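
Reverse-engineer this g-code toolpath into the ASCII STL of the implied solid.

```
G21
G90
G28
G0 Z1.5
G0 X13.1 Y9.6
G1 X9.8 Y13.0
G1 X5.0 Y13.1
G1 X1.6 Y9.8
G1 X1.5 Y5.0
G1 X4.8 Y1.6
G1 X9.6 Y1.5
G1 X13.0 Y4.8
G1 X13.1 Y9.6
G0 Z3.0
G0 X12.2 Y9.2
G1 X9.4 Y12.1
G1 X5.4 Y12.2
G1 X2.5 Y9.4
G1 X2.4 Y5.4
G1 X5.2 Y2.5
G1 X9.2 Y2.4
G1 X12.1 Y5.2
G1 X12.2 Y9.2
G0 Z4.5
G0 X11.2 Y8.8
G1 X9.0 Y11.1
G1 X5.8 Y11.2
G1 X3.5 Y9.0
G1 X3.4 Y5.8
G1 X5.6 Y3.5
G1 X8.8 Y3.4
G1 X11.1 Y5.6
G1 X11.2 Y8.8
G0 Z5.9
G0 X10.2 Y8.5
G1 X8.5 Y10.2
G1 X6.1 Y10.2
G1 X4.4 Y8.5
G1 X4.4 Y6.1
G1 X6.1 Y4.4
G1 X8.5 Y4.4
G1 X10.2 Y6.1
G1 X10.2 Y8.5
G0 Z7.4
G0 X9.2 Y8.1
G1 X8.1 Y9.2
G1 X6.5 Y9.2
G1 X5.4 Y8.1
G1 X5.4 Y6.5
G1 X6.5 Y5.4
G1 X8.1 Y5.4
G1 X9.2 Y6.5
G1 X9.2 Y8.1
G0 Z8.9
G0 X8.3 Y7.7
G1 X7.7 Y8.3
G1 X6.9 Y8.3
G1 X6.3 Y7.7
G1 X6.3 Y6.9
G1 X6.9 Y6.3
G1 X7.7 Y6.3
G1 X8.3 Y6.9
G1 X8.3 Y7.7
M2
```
solid part
  facet normal 0.0000 0.0000 -1.0000
    outer loop
      vertex 4.6 14.1 0.0
      vertex 10.2 14.0 0.0
      vertex 14.1 10.0 0.0
    endloop
  endfacet
  facet normal 0.0000 0.0000 -1.0000
    outer loop
      vertex 0.6 10.2 0.0
      vertex 4.6 14.1 0.0
      vertex 14.1 10.0 0.0
    endloop
  endfacet
  facet normal 0.0000 0.0000 -1.0000
    outer loop
      vertex 0.5 4.6 0.0
      vertex 0.6 10.2 0.0
      vertex 14.1 10.0 0.0
    endloop
  endfacet
  facet normal 0.0000 0.0000 -1.0000
    outer loop
      vertex 4.4 0.6 0.0
      vertex 0.5 4.6 0.0
      vertex 14.1 10.0 0.0
    endloop
  endfacet
  facet normal 0.0000 0.0000 -1.0000
    outer loop
      vertex 10.0 0.5 0.0
      vertex 4.4 0.6 0.0
      vertex 14.1 10.0 0.0
    endloop
  endfacet
  facet normal 0.0000 0.0000 -1.0000
    outer loop
      vertex 14.0 4.4 0.0
      vertex 10.0 0.5 0.0
      vertex 14.1 10.0 0.0
    endloop
  endfacet
  facet normal 0.6005 0.5855 0.5446
    outer loop
      vertex 14.1 10.0 0.0
      vertex 10.2 14.0 0.0
      vertex 7.3 7.3 10.4
    endloop
  endfacet
  facet normal 0.0150 0.8387 0.5445
    outer loop
      vertex 10.2 14.0 0.0
      vertex 4.6 14.1 0.0
      vertex 7.3 7.3 10.4
    endloop
  endfacet
  facet normal -0.5855 0.6005 0.5446
    outer loop
      vertex 4.6 14.1 0.0
      vertex 0.6 10.2 0.0
      vertex 7.3 7.3 10.4
    endloop
  endfacet
  facet normal -0.8387 0.0150 0.5445
    outer loop
      vertex 0.6 10.2 0.0
      vertex 0.5 4.6 0.0
      vertex 7.3 7.3 10.4
    endloop
  endfacet
  facet normal -0.6005 -0.5855 0.5446
    outer loop
      vertex 0.5 4.6 0.0
      vertex 4.4 0.6 0.0
      vertex 7.3 7.3 10.4
    endloop
  endfacet
  facet normal -0.0150 -0.8387 0.5445
    outer loop
      vertex 4.4 0.6 0.0
      vertex 10.0 0.5 0.0
      vertex 7.3 7.3 10.4
    endloop
  endfacet
  facet normal 0.5855 -0.6005 0.5446
    outer loop
      vertex 10.0 0.5 0.0
      vertex 14.0 4.4 0.0
      vertex 7.3 7.3 10.4
    endloop
  endfacet
  facet normal 0.8387 -0.0150 0.5445
    outer loop
      vertex 14.0 4.4 0.0
      vertex 14.1 10.0 0.0
      vertex 7.3 7.3 10.4
    endloop
  endfacet
endsolid part

The G0 Z moves step by Δz≈1.5 mm. The G1 loops shrink linearly with z, so the solid tapers from its base footprint up to z≈10.4. Closing with a flat bottom cap and the tapered top and triangulating gives 14 facets — a regular 8-sided pyramid, base circumscribed radius ≈ 7.3 mm, apex at z ≈ 10.4 mm.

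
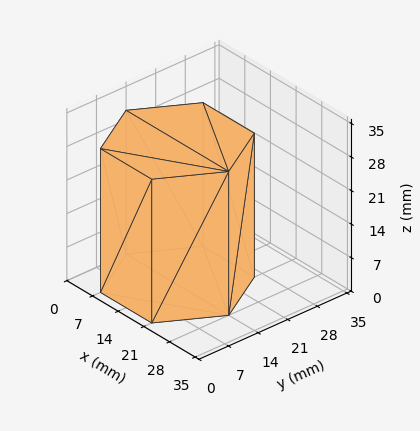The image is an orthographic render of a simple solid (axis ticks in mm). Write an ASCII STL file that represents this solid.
Reading the render: the shape is a regular 6-sided prism (a cylinder approximated with 6 flat sides), circumscribed radius ≈ 14 mm, height ≈ 30 mm (dimensions read to the nearest mm from the axis ticks). For the STL, each face is triangulated and given an outward normal.

solid part
  facet normal 0.0000 0.0000 -1.0000
    outer loop
      vertex 7.000 26.124 0.000
      vertex 21.000 26.124 0.000
      vertex 28.000 14.000 0.000
    endloop
  endfacet
  facet normal 0.0000 0.0000 -1.0000
    outer loop
      vertex 0.000 14.000 0.000
      vertex 7.000 26.124 0.000
      vertex 28.000 14.000 0.000
    endloop
  endfacet
  facet normal 0.0000 0.0000 -1.0000
    outer loop
      vertex 7.000 1.876 0.000
      vertex 0.000 14.000 0.000
      vertex 28.000 14.000 0.000
    endloop
  endfacet
  facet normal 0.0000 0.0000 -1.0000
    outer loop
      vertex 21.000 1.876 0.000
      vertex 7.000 1.876 0.000
      vertex 28.000 14.000 0.000
    endloop
  endfacet
  facet normal 0.0000 0.0000 1.0000
    outer loop
      vertex 28.000 14.000 30.000
      vertex 21.000 26.124 30.000
      vertex 7.000 26.124 30.000
    endloop
  endfacet
  facet normal 0.0000 0.0000 1.0000
    outer loop
      vertex 28.000 14.000 30.000
      vertex 7.000 26.124 30.000
      vertex 0.000 14.000 30.000
    endloop
  endfacet
  facet normal 0.0000 0.0000 1.0000
    outer loop
      vertex 28.000 14.000 30.000
      vertex 0.000 14.000 30.000
      vertex 7.000 1.876 30.000
    endloop
  endfacet
  facet normal 0.0000 0.0000 1.0000
    outer loop
      vertex 28.000 14.000 30.000
      vertex 7.000 1.876 30.000
      vertex 21.000 1.876 30.000
    endloop
  endfacet
  facet normal 0.8660 0.5000 0.0000
    outer loop
      vertex 28.000 14.000 0.000
      vertex 21.000 26.124 0.000
      vertex 21.000 26.124 30.000
    endloop
  endfacet
  facet normal 0.8660 0.5000 0.0000
    outer loop
      vertex 28.000 14.000 0.000
      vertex 21.000 26.124 30.000
      vertex 28.000 14.000 30.000
    endloop
  endfacet
  facet normal 0.0000 1.0000 0.0000
    outer loop
      vertex 21.000 26.124 0.000
      vertex 7.000 26.124 0.000
      vertex 7.000 26.124 30.000
    endloop
  endfacet
  facet normal 0.0000 1.0000 0.0000
    outer loop
      vertex 21.000 26.124 0.000
      vertex 7.000 26.124 30.000
      vertex 21.000 26.124 30.000
    endloop
  endfacet
  facet normal -0.8660 0.5000 0.0000
    outer loop
      vertex 7.000 26.124 0.000
      vertex 0.000 14.000 0.000
      vertex 0.000 14.000 30.000
    endloop
  endfacet
  facet normal -0.8660 0.5000 0.0000
    outer loop
      vertex 7.000 26.124 0.000
      vertex 0.000 14.000 30.000
      vertex 7.000 26.124 30.000
    endloop
  endfacet
  facet normal -0.8660 -0.5000 0.0000
    outer loop
      vertex 0.000 14.000 0.000
      vertex 7.000 1.876 0.000
      vertex 7.000 1.876 30.000
    endloop
  endfacet
  facet normal -0.8660 -0.5000 0.0000
    outer loop
      vertex 0.000 14.000 0.000
      vertex 7.000 1.876 30.000
      vertex 0.000 14.000 30.000
    endloop
  endfacet
  facet normal 0.0000 -1.0000 0.0000
    outer loop
      vertex 7.000 1.876 0.000
      vertex 21.000 1.876 0.000
      vertex 21.000 1.876 30.000
    endloop
  endfacet
  facet normal 0.0000 -1.0000 0.0000
    outer loop
      vertex 7.000 1.876 0.000
      vertex 21.000 1.876 30.000
      vertex 7.000 1.876 30.000
    endloop
  endfacet
  facet normal 0.8660 -0.5000 0.0000
    outer loop
      vertex 21.000 1.876 0.000
      vertex 28.000 14.000 0.000
      vertex 28.000 14.000 30.000
    endloop
  endfacet
  facet normal 0.8660 -0.5000 0.0000
    outer loop
      vertex 21.000 1.876 0.000
      vertex 28.000 14.000 30.000
      vertex 21.000 1.876 30.000
    endloop
  endfacet
endsolid part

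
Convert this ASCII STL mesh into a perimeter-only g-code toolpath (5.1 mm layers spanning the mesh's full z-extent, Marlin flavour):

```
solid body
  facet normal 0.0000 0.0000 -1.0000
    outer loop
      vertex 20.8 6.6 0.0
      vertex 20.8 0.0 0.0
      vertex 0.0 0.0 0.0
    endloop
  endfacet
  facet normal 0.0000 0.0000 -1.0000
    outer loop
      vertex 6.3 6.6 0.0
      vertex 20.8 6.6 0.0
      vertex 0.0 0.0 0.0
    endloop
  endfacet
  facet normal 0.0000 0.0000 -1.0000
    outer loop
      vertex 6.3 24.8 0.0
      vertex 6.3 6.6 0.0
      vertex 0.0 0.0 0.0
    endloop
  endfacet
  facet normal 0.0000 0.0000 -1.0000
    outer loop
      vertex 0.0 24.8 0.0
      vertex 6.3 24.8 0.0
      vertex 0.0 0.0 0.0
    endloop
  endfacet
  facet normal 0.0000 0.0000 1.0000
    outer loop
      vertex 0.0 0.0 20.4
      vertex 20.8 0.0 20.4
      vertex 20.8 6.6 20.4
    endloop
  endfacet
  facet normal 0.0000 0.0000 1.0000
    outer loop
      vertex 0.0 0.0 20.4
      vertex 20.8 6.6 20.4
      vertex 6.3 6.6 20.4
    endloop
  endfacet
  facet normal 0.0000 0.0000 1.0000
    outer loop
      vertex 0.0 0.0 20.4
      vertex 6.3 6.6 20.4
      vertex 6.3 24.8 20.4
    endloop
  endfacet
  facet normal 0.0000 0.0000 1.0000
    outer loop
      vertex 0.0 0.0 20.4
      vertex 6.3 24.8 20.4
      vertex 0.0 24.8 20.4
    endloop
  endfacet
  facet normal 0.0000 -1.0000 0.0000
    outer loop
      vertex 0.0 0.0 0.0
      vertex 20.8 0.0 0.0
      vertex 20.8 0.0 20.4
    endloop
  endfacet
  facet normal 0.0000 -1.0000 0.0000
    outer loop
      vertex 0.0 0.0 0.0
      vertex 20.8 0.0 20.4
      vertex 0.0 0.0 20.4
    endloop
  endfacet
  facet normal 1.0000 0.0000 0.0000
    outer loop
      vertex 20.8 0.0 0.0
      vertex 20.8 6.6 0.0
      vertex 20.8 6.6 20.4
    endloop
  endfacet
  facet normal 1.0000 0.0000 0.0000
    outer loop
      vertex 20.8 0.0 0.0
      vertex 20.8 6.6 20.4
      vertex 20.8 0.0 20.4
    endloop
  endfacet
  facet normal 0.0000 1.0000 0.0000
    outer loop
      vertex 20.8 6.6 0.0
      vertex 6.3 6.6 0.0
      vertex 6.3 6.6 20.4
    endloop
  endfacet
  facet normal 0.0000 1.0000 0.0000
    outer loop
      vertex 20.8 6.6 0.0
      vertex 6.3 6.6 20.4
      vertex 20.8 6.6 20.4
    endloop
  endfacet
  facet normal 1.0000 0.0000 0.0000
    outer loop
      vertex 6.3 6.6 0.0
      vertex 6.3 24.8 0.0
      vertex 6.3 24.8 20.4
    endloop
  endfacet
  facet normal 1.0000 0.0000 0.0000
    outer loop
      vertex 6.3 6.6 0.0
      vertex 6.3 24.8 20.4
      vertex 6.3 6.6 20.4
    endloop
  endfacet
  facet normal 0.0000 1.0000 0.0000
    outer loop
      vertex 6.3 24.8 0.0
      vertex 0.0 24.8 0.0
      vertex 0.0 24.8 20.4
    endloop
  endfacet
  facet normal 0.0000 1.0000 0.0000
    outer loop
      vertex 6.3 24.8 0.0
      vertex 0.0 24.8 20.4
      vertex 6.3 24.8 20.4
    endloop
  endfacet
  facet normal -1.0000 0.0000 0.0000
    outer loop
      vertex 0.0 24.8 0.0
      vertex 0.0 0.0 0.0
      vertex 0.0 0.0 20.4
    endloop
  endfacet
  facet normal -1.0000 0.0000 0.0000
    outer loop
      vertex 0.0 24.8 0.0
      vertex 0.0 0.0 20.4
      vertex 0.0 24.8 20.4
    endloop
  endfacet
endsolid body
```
; perimeter-only toolpath
G21 ; units = mm
G90 ; absolute positioning
G28 ; home
; layer 1
G0 Z5.1
G0 X0.0 Y0.0
G1 X20.8 Y0.0
G1 X20.8 Y6.6
G1 X6.3 Y6.6
G1 X6.3 Y24.8
G1 X0.0 Y24.8
G1 X0.0 Y0.0
; layer 2
G0 Z10.2
G0 X0.0 Y0.0
G1 X20.8 Y0.0
G1 X20.8 Y6.6
G1 X6.3 Y6.6
G1 X6.3 Y24.8
G1 X0.0 Y24.8
G1 X0.0 Y0.0
; layer 3
G0 Z15.3
G0 X0.0 Y0.0
G1 X20.8 Y0.0
G1 X20.8 Y6.6
G1 X6.3 Y6.6
G1 X6.3 Y24.8
G1 X0.0 Y24.8
G1 X0.0 Y0.0
; layer 4
G0 Z20.4
G0 X0.0 Y0.0
G1 X20.8 Y0.0
G1 X20.8 Y6.6
G1 X6.3 Y6.6
G1 X6.3 Y24.8
G1 X0.0 Y24.8
G1 X0.0 Y0.0
M2 ; end

The solid is an L-shaped prism: outer 20.8 × 24.8 mm, arm thicknesses ≈ 6.6 mm (horizontal) and 6.3 mm (vertical), extruded 20.4 mm in z. Slicing at Δz = 5.1 mm — 4 equal slices spanning the solid's height, so layer i sits at z = i·h/4 — gives 4 non-empty perimeters. Each is a 6-segment closed polygon; G0 lifts to the layer z and rapids to the start vertex, then G1 traces the edges.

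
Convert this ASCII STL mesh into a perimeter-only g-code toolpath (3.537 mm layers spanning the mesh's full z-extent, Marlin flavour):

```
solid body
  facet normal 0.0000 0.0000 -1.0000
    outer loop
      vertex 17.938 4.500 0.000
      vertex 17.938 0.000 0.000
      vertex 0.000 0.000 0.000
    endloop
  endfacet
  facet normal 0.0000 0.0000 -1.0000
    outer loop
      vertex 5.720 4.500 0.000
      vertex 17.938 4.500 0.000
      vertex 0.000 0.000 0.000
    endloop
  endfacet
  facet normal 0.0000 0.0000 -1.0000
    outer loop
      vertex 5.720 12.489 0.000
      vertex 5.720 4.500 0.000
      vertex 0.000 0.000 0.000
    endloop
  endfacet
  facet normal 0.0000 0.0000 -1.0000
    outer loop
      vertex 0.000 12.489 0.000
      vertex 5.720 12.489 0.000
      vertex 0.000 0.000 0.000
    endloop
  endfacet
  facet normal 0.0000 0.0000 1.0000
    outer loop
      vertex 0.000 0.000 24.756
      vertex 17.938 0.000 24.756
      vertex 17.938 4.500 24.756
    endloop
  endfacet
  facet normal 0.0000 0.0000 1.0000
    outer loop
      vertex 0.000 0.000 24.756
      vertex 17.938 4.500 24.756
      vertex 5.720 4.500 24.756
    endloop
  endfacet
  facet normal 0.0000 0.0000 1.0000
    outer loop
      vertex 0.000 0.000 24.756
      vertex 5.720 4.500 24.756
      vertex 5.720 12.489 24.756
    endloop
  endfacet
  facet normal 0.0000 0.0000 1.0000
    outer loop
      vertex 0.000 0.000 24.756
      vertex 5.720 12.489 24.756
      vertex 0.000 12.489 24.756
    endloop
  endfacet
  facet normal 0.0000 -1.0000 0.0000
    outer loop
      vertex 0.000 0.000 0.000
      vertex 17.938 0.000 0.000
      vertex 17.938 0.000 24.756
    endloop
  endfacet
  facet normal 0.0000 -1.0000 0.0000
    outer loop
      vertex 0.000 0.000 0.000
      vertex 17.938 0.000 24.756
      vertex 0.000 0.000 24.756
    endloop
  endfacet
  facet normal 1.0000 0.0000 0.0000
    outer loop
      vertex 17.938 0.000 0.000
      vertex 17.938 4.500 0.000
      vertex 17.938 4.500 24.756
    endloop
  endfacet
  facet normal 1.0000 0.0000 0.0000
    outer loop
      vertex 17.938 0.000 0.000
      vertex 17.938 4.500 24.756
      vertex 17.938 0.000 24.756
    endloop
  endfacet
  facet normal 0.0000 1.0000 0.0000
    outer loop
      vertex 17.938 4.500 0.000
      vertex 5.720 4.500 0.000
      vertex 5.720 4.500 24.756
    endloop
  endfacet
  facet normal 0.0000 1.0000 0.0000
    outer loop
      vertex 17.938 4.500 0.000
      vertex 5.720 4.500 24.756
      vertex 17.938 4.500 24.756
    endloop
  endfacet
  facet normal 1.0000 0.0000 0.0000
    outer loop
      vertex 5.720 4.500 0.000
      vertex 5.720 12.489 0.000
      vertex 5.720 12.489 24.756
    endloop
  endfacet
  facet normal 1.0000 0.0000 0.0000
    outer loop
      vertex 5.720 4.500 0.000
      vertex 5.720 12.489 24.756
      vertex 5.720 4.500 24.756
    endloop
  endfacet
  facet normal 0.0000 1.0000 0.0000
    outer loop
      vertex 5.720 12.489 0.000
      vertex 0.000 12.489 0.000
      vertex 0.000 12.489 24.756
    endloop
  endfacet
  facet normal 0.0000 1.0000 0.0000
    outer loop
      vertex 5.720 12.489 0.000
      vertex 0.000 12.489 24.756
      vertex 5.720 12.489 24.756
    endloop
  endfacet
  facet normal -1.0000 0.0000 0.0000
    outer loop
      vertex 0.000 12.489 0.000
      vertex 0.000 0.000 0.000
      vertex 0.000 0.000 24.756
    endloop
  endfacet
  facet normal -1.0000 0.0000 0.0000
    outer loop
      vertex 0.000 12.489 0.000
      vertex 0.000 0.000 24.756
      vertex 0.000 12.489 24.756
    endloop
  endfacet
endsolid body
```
; perimeter-only toolpath
G21 ; units = mm
G90 ; absolute positioning
G28 ; home
; layer 1
G0 Z3.537
G0 X0.000 Y0.000
G1 X17.938 Y0.000
G1 X17.938 Y4.500
G1 X5.720 Y4.500
G1 X5.720 Y12.489
G1 X0.000 Y12.489
G1 X0.000 Y0.000
; layer 2
G0 Z7.073
G0 X0.000 Y0.000
G1 X17.938 Y0.000
G1 X17.938 Y4.500
G1 X5.720 Y4.500
G1 X5.720 Y12.489
G1 X0.000 Y12.489
G1 X0.000 Y0.000
; layer 3
G0 Z10.610
G0 X0.000 Y0.000
G1 X17.938 Y0.000
G1 X17.938 Y4.500
G1 X5.720 Y4.500
G1 X5.720 Y12.489
G1 X0.000 Y12.489
G1 X0.000 Y0.000
; layer 4
G0 Z14.146
G0 X0.000 Y0.000
G1 X17.938 Y0.000
G1 X17.938 Y4.500
G1 X5.720 Y4.500
G1 X5.720 Y12.489
G1 X0.000 Y12.489
G1 X0.000 Y0.000
; layer 5
G0 Z17.683
G0 X0.000 Y0.000
G1 X17.938 Y0.000
G1 X17.938 Y4.500
G1 X5.720 Y4.500
G1 X5.720 Y12.489
G1 X0.000 Y12.489
G1 X0.000 Y0.000
; layer 6
G0 Z21.219
G0 X0.000 Y0.000
G1 X17.938 Y0.000
G1 X17.938 Y4.500
G1 X5.720 Y4.500
G1 X5.720 Y12.489
G1 X0.000 Y12.489
G1 X0.000 Y0.000
; layer 7
G0 Z24.756
G0 X0.000 Y0.000
G1 X17.938 Y0.000
G1 X17.938 Y4.500
G1 X5.720 Y4.500
G1 X5.720 Y12.489
G1 X0.000 Y12.489
G1 X0.000 Y0.000
M2 ; end

The solid is an L-shaped prism: outer 17.9 × 12.5 mm, arm thicknesses ≈ 4.5 mm (horizontal) and 5.72 mm (vertical), extruded 24.8 mm in z. Slicing at Δz = 3.537 mm — 7 equal slices spanning the solid's height, so layer i sits at z = i·h/7 — gives 7 non-empty perimeters. Each is a 6-segment closed polygon; G0 lifts to the layer z and rapids to the start vertex, then G1 traces the edges.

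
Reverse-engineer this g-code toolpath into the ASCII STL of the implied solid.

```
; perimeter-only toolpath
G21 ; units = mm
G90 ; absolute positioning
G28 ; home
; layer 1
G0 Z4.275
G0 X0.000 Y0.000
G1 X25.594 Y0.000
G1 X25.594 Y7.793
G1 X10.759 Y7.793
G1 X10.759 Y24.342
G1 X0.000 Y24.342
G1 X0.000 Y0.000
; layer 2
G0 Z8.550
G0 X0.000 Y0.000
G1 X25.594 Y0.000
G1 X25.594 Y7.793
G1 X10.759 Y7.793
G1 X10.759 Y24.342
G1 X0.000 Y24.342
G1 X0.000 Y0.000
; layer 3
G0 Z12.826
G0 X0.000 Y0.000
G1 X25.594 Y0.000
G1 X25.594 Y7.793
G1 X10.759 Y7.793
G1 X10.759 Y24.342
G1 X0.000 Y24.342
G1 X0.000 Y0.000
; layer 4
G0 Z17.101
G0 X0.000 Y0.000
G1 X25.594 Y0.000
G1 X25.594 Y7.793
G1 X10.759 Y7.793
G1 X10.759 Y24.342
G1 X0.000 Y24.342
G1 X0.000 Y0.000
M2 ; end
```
solid part
  facet normal 0.0000 0.0000 -1.0000
    outer loop
      vertex 25.594 7.793 0.000
      vertex 25.594 0.000 0.000
      vertex 0.000 0.000 0.000
    endloop
  endfacet
  facet normal 0.0000 0.0000 -1.0000
    outer loop
      vertex 10.759 7.793 0.000
      vertex 25.594 7.793 0.000
      vertex 0.000 0.000 0.000
    endloop
  endfacet
  facet normal 0.0000 0.0000 -1.0000
    outer loop
      vertex 10.759 24.342 0.000
      vertex 10.759 7.793 0.000
      vertex 0.000 0.000 0.000
    endloop
  endfacet
  facet normal 0.0000 0.0000 -1.0000
    outer loop
      vertex 0.000 24.342 0.000
      vertex 10.759 24.342 0.000
      vertex 0.000 0.000 0.000
    endloop
  endfacet
  facet normal 0.0000 0.0000 1.0000
    outer loop
      vertex 0.000 0.000 17.101
      vertex 25.594 0.000 17.101
      vertex 25.594 7.793 17.101
    endloop
  endfacet
  facet normal 0.0000 0.0000 1.0000
    outer loop
      vertex 0.000 0.000 17.101
      vertex 25.594 7.793 17.101
      vertex 10.759 7.793 17.101
    endloop
  endfacet
  facet normal 0.0000 0.0000 1.0000
    outer loop
      vertex 0.000 0.000 17.101
      vertex 10.759 7.793 17.101
      vertex 10.759 24.342 17.101
    endloop
  endfacet
  facet normal 0.0000 0.0000 1.0000
    outer loop
      vertex 0.000 0.000 17.101
      vertex 10.759 24.342 17.101
      vertex 0.000 24.342 17.101
    endloop
  endfacet
  facet normal 0.0000 -1.0000 0.0000
    outer loop
      vertex 0.000 0.000 0.000
      vertex 25.594 0.000 0.000
      vertex 25.594 0.000 17.101
    endloop
  endfacet
  facet normal 0.0000 -1.0000 0.0000
    outer loop
      vertex 0.000 0.000 0.000
      vertex 25.594 0.000 17.101
      vertex 0.000 0.000 17.101
    endloop
  endfacet
  facet normal 1.0000 0.0000 0.0000
    outer loop
      vertex 25.594 0.000 0.000
      vertex 25.594 7.793 0.000
      vertex 25.594 7.793 17.101
    endloop
  endfacet
  facet normal 1.0000 0.0000 0.0000
    outer loop
      vertex 25.594 0.000 0.000
      vertex 25.594 7.793 17.101
      vertex 25.594 0.000 17.101
    endloop
  endfacet
  facet normal 0.0000 1.0000 0.0000
    outer loop
      vertex 25.594 7.793 0.000
      vertex 10.759 7.793 0.000
      vertex 10.759 7.793 17.101
    endloop
  endfacet
  facet normal 0.0000 1.0000 0.0000
    outer loop
      vertex 25.594 7.793 0.000
      vertex 10.759 7.793 17.101
      vertex 25.594 7.793 17.101
    endloop
  endfacet
  facet normal 1.0000 0.0000 0.0000
    outer loop
      vertex 10.759 7.793 0.000
      vertex 10.759 24.342 0.000
      vertex 10.759 24.342 17.101
    endloop
  endfacet
  facet normal 1.0000 0.0000 0.0000
    outer loop
      vertex 10.759 7.793 0.000
      vertex 10.759 24.342 17.101
      vertex 10.759 7.793 17.101
    endloop
  endfacet
  facet normal 0.0000 1.0000 0.0000
    outer loop
      vertex 10.759 24.342 0.000
      vertex 0.000 24.342 0.000
      vertex 0.000 24.342 17.101
    endloop
  endfacet
  facet normal 0.0000 1.0000 0.0000
    outer loop
      vertex 10.759 24.342 0.000
      vertex 0.000 24.342 17.101
      vertex 10.759 24.342 17.101
    endloop
  endfacet
  facet normal -1.0000 0.0000 0.0000
    outer loop
      vertex 0.000 24.342 0.000
      vertex 0.000 0.000 0.000
      vertex 0.000 0.000 17.101
    endloop
  endfacet
  facet normal -1.0000 0.0000 0.0000
    outer loop
      vertex 0.000 24.342 0.000
      vertex 0.000 0.000 17.101
      vertex 0.000 24.342 17.101
    endloop
  endfacet
endsolid part

The G0 Z moves step by Δz≈4.275 mm. Every layer's G1 loop is the same polygon, so the solid is a straight extrusion of it from z=0 to z≈17.1. Closing with flat bottom and top caps and triangulating gives 20 facets — an L-shaped prism: outer 25.6 × 24.3 mm, arm thicknesses ≈ 7.79 mm (horizontal) and 10.8 mm (vertical), extruded 17.1 mm in z.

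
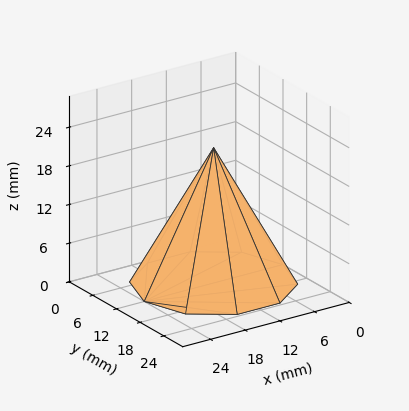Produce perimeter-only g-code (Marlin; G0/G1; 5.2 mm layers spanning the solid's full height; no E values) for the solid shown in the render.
Reading the render: the shape is a regular 10-sided pyramid, base circumscribed radius ≈ 12 mm, apex at z ≈ 21 mm (dimensions read to the nearest mm from the axis ticks). For the g-code, the solid's height is divided into equal slices at the stated Δz and each level perimeter traced with G1 moves after a G0 lift.

; perimeter-only toolpath
G21 ; units = mm
G90 ; absolute positioning
G28 ; home
; layer 1
G0 Z5.2
G0 X21.0 Y12.0
G1 X19.3 Y17.3
G1 X14.8 Y20.5
G1 X9.2 Y20.5
G1 X4.7 Y17.3
G1 X3.0 Y12.0
G1 X4.7 Y6.7
G1 X9.2 Y3.5
G1 X14.8 Y3.5
G1 X19.3 Y6.7
G1 X21.0 Y12.0
; layer 2
G0 Z10.5
G0 X18.0 Y12.0
G1 X16.9 Y15.6
G1 X13.8 Y17.7
G1 X10.2 Y17.7
G1 X7.2 Y15.6
G1 X6.0 Y12.0
G1 X7.2 Y8.4
G1 X10.2 Y6.3
G1 X13.8 Y6.3
G1 X16.9 Y8.4
G1 X18.0 Y12.0
; layer 3
G0 Z15.8
G0 X15.0 Y12.0
G1 X14.4 Y13.8
G1 X12.9 Y14.8
G1 X11.1 Y14.8
G1 X9.6 Y13.8
G1 X9.0 Y12.0
G1 X9.6 Y10.2
G1 X11.1 Y9.2
G1 X12.9 Y9.2
G1 X14.4 Y10.2
G1 X15.0 Y12.0
M2 ; end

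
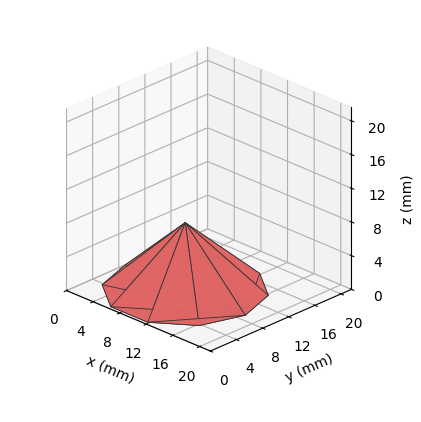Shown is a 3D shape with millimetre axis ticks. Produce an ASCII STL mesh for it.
Reading the render: the shape is a regular 10-sided pyramid, base circumscribed radius ≈ 9 mm, apex at z ≈ 8 mm (dimensions read to the nearest mm from the axis ticks). For the STL, each face is triangulated and given an outward normal.

solid part
  facet normal 0.0000 0.0000 -1.0000
    outer loop
      vertex 11.78 17.56 0.00
      vertex 16.28 14.29 0.00
      vertex 18.00 9.00 0.00
    endloop
  endfacet
  facet normal 0.0000 0.0000 -1.0000
    outer loop
      vertex 6.22 17.56 0.00
      vertex 11.78 17.56 0.00
      vertex 18.00 9.00 0.00
    endloop
  endfacet
  facet normal 0.0000 0.0000 -1.0000
    outer loop
      vertex 1.72 14.29 0.00
      vertex 6.22 17.56 0.00
      vertex 18.00 9.00 0.00
    endloop
  endfacet
  facet normal 0.0000 0.0000 -1.0000
    outer loop
      vertex 0.00 9.00 0.00
      vertex 1.72 14.29 0.00
      vertex 18.00 9.00 0.00
    endloop
  endfacet
  facet normal 0.0000 0.0000 -1.0000
    outer loop
      vertex 1.72 3.71 0.00
      vertex 0.00 9.00 0.00
      vertex 18.00 9.00 0.00
    endloop
  endfacet
  facet normal 0.0000 0.0000 -1.0000
    outer loop
      vertex 6.22 0.44 0.00
      vertex 1.72 3.71 0.00
      vertex 18.00 9.00 0.00
    endloop
  endfacet
  facet normal 0.0000 0.0000 -1.0000
    outer loop
      vertex 11.78 0.44 0.00
      vertex 6.22 0.44 0.00
      vertex 18.00 9.00 0.00
    endloop
  endfacet
  facet normal 0.0000 0.0000 -1.0000
    outer loop
      vertex 16.28 3.71 0.00
      vertex 11.78 0.44 0.00
      vertex 18.00 9.00 0.00
    endloop
  endfacet
  facet normal 0.6494 0.2111 0.7306
    outer loop
      vertex 18.00 9.00 0.00
      vertex 16.28 14.29 0.00
      vertex 9.00 9.00 8.00
    endloop
  endfacet
  facet normal 0.4014 0.5524 0.7306
    outer loop
      vertex 16.28 14.29 0.00
      vertex 11.78 17.56 0.00
      vertex 9.00 9.00 8.00
    endloop
  endfacet
  facet normal 0.0000 0.6828 0.7306
    outer loop
      vertex 11.78 17.56 0.00
      vertex 6.22 17.56 0.00
      vertex 9.00 9.00 8.00
    endloop
  endfacet
  facet normal -0.4014 0.5524 0.7306
    outer loop
      vertex 6.22 17.56 0.00
      vertex 1.72 14.29 0.00
      vertex 9.00 9.00 8.00
    endloop
  endfacet
  facet normal -0.6494 0.2111 0.7306
    outer loop
      vertex 1.72 14.29 0.00
      vertex 0.00 9.00 0.00
      vertex 9.00 9.00 8.00
    endloop
  endfacet
  facet normal -0.6494 -0.2111 0.7306
    outer loop
      vertex 0.00 9.00 0.00
      vertex 1.72 3.71 0.00
      vertex 9.00 9.00 8.00
    endloop
  endfacet
  facet normal -0.4014 -0.5524 0.7306
    outer loop
      vertex 1.72 3.71 0.00
      vertex 6.22 0.44 0.00
      vertex 9.00 9.00 8.00
    endloop
  endfacet
  facet normal 0.0000 -0.6828 0.7306
    outer loop
      vertex 6.22 0.44 0.00
      vertex 11.78 0.44 0.00
      vertex 9.00 9.00 8.00
    endloop
  endfacet
  facet normal 0.4014 -0.5524 0.7306
    outer loop
      vertex 11.78 0.44 0.00
      vertex 16.28 3.71 0.00
      vertex 9.00 9.00 8.00
    endloop
  endfacet
  facet normal 0.6494 -0.2111 0.7306
    outer loop
      vertex 16.28 3.71 0.00
      vertex 18.00 9.00 0.00
      vertex 9.00 9.00 8.00
    endloop
  endfacet
endsolid part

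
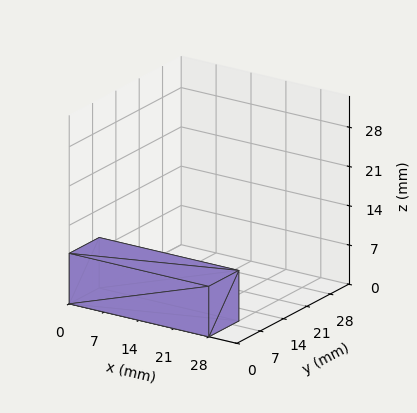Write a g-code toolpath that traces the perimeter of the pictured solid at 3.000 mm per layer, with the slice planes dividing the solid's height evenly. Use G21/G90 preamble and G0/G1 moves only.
Reading the render: the shape is a rectangular box, roughly 28 × 9 mm footprint and 9 mm tall (dimensions read to the nearest mm from the axis ticks). For the g-code, the solid's height is divided into equal slices at the stated Δz and each level perimeter traced with G1 moves after a G0 lift.

; perimeter-only toolpath
G21 ; units = mm
G90 ; absolute positioning
G28 ; home
; layer 1
G0 Z3.000
G0 X0.000 Y0.000
G1 X28.000 Y0.000
G1 X28.000 Y9.000
G1 X0.000 Y9.000
G1 X0.000 Y0.000
; layer 2
G0 Z6.000
G0 X0.000 Y0.000
G1 X28.000 Y0.000
G1 X28.000 Y9.000
G1 X0.000 Y9.000
G1 X0.000 Y0.000
; layer 3
G0 Z9.000
G0 X0.000 Y0.000
G1 X28.000 Y0.000
G1 X28.000 Y9.000
G1 X0.000 Y9.000
G1 X0.000 Y0.000
M2 ; end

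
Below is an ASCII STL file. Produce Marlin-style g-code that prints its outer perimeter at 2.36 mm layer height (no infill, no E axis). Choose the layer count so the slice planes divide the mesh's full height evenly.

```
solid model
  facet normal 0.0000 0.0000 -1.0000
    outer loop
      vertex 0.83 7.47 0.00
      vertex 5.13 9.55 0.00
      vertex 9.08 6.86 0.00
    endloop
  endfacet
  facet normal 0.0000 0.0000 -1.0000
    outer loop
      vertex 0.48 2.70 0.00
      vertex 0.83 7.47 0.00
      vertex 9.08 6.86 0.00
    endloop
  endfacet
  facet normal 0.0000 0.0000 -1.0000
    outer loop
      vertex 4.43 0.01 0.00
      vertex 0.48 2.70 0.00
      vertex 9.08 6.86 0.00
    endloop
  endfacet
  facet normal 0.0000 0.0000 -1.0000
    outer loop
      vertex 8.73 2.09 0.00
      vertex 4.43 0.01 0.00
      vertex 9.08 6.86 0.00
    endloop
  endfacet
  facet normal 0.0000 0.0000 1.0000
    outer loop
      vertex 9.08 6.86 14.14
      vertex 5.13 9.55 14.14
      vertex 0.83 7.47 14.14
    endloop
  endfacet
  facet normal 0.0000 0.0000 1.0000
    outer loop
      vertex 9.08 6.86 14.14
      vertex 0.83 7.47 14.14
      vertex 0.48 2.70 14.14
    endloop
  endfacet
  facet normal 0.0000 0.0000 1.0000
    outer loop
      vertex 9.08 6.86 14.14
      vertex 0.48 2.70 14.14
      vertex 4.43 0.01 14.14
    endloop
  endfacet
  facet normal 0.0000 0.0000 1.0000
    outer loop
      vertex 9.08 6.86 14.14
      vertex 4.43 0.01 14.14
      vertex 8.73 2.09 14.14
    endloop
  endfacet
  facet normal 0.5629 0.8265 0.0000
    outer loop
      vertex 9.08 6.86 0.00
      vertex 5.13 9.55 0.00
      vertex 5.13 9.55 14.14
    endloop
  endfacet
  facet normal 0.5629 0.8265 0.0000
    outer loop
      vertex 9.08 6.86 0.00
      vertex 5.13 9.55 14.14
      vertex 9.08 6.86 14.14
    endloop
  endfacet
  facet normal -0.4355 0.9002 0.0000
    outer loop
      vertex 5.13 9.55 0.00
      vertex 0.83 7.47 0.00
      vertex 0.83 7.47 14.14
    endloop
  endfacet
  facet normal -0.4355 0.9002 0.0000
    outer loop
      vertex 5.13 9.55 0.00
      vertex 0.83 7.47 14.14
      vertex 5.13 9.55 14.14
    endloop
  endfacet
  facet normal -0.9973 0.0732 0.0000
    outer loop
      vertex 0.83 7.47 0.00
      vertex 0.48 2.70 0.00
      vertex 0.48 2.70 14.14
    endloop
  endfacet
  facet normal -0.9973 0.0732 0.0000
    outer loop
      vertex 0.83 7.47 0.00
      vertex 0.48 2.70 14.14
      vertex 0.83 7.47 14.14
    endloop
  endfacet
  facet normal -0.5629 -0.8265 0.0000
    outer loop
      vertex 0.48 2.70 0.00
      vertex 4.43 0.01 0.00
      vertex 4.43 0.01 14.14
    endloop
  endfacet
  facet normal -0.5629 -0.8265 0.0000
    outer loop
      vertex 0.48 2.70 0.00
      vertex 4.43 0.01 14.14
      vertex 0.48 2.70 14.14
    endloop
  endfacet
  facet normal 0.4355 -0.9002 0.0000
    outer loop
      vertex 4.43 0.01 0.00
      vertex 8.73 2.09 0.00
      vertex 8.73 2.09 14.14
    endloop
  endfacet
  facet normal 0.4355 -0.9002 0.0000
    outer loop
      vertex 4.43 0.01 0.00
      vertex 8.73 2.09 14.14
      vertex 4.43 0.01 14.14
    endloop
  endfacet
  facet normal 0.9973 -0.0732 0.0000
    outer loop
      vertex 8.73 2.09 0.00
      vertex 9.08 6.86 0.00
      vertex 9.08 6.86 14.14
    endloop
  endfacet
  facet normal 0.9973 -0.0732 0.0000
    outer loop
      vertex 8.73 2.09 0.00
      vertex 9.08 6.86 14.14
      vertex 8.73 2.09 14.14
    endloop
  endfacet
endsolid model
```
; perimeter-only toolpath
G21 ; units = mm
G90 ; absolute positioning
G28 ; home
; layer 1
G0 Z2.36
G0 X9.08 Y6.86
G1 X5.13 Y9.55
G1 X0.83 Y7.47
G1 X0.48 Y2.70
G1 X4.43 Y0.01
G1 X8.73 Y2.09
G1 X9.08 Y6.86
; layer 2
G0 Z4.71
G0 X9.08 Y6.86
G1 X5.13 Y9.55
G1 X0.83 Y7.47
G1 X0.48 Y2.70
G1 X4.43 Y0.01
G1 X8.73 Y2.09
G1 X9.08 Y6.86
; layer 3
G0 Z7.07
G0 X9.08 Y6.86
G1 X5.13 Y9.55
G1 X0.83 Y7.47
G1 X0.48 Y2.70
G1 X4.43 Y0.01
G1 X8.73 Y2.09
G1 X9.08 Y6.86
; layer 4
G0 Z9.43
G0 X9.08 Y6.86
G1 X5.13 Y9.55
G1 X0.83 Y7.47
G1 X0.48 Y2.70
G1 X4.43 Y0.01
G1 X8.73 Y2.09
G1 X9.08 Y6.86
; layer 5
G0 Z11.78
G0 X9.08 Y6.86
G1 X5.13 Y9.55
G1 X0.83 Y7.47
G1 X0.48 Y2.70
G1 X4.43 Y0.01
G1 X8.73 Y2.09
G1 X9.08 Y6.86
; layer 6
G0 Z14.14
G0 X9.08 Y6.86
G1 X5.13 Y9.55
G1 X0.83 Y7.47
G1 X0.48 Y2.70
G1 X4.43 Y0.01
G1 X8.73 Y2.09
G1 X9.08 Y6.86
M2 ; end

The solid is a regular 6-sided prism (a cylinder approximated with 6 flat sides), circumscribed radius ≈ 4.78 mm, height ≈ 14.1 mm. Slicing at Δz = 2.36 mm — 6 equal slices spanning the solid's height, so layer i sits at z = i·h/6 — gives 6 non-empty perimeters. Each is a 6-segment closed polygon; G0 lifts to the layer z and rapids to the start vertex, then G1 traces the edges.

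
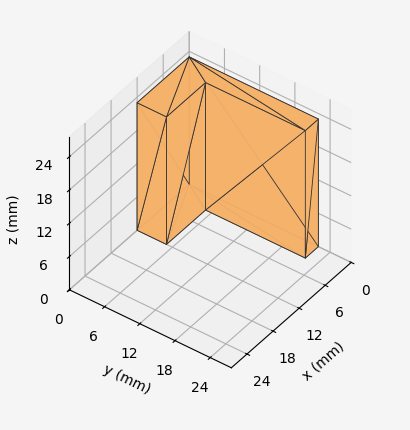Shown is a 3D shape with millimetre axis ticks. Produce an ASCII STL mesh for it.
Reading the render: the shape is an L-shaped prism: outer 12 × 22 mm, arm thicknesses ≈ 5 mm (horizontal) and 3 mm (vertical), extruded 23 mm in z (dimensions read to the nearest mm from the axis ticks). For the STL, each face is triangulated and given an outward normal.

solid part
  facet normal 0.0000 0.0000 -1.0000
    outer loop
      vertex 12.000 5.000 0.000
      vertex 12.000 0.000 0.000
      vertex 0.000 0.000 0.000
    endloop
  endfacet
  facet normal 0.0000 0.0000 -1.0000
    outer loop
      vertex 3.000 5.000 0.000
      vertex 12.000 5.000 0.000
      vertex 0.000 0.000 0.000
    endloop
  endfacet
  facet normal 0.0000 0.0000 -1.0000
    outer loop
      vertex 3.000 22.000 0.000
      vertex 3.000 5.000 0.000
      vertex 0.000 0.000 0.000
    endloop
  endfacet
  facet normal 0.0000 0.0000 -1.0000
    outer loop
      vertex 0.000 22.000 0.000
      vertex 3.000 22.000 0.000
      vertex 0.000 0.000 0.000
    endloop
  endfacet
  facet normal 0.0000 0.0000 1.0000
    outer loop
      vertex 0.000 0.000 23.000
      vertex 12.000 0.000 23.000
      vertex 12.000 5.000 23.000
    endloop
  endfacet
  facet normal 0.0000 0.0000 1.0000
    outer loop
      vertex 0.000 0.000 23.000
      vertex 12.000 5.000 23.000
      vertex 3.000 5.000 23.000
    endloop
  endfacet
  facet normal 0.0000 0.0000 1.0000
    outer loop
      vertex 0.000 0.000 23.000
      vertex 3.000 5.000 23.000
      vertex 3.000 22.000 23.000
    endloop
  endfacet
  facet normal 0.0000 0.0000 1.0000
    outer loop
      vertex 0.000 0.000 23.000
      vertex 3.000 22.000 23.000
      vertex 0.000 22.000 23.000
    endloop
  endfacet
  facet normal 0.0000 -1.0000 0.0000
    outer loop
      vertex 0.000 0.000 0.000
      vertex 12.000 0.000 0.000
      vertex 12.000 0.000 23.000
    endloop
  endfacet
  facet normal 0.0000 -1.0000 0.0000
    outer loop
      vertex 0.000 0.000 0.000
      vertex 12.000 0.000 23.000
      vertex 0.000 0.000 23.000
    endloop
  endfacet
  facet normal 1.0000 0.0000 0.0000
    outer loop
      vertex 12.000 0.000 0.000
      vertex 12.000 5.000 0.000
      vertex 12.000 5.000 23.000
    endloop
  endfacet
  facet normal 1.0000 0.0000 0.0000
    outer loop
      vertex 12.000 0.000 0.000
      vertex 12.000 5.000 23.000
      vertex 12.000 0.000 23.000
    endloop
  endfacet
  facet normal 0.0000 1.0000 0.0000
    outer loop
      vertex 12.000 5.000 0.000
      vertex 3.000 5.000 0.000
      vertex 3.000 5.000 23.000
    endloop
  endfacet
  facet normal 0.0000 1.0000 0.0000
    outer loop
      vertex 12.000 5.000 0.000
      vertex 3.000 5.000 23.000
      vertex 12.000 5.000 23.000
    endloop
  endfacet
  facet normal 1.0000 0.0000 0.0000
    outer loop
      vertex 3.000 5.000 0.000
      vertex 3.000 22.000 0.000
      vertex 3.000 22.000 23.000
    endloop
  endfacet
  facet normal 1.0000 0.0000 0.0000
    outer loop
      vertex 3.000 5.000 0.000
      vertex 3.000 22.000 23.000
      vertex 3.000 5.000 23.000
    endloop
  endfacet
  facet normal 0.0000 1.0000 0.0000
    outer loop
      vertex 3.000 22.000 0.000
      vertex 0.000 22.000 0.000
      vertex 0.000 22.000 23.000
    endloop
  endfacet
  facet normal 0.0000 1.0000 0.0000
    outer loop
      vertex 3.000 22.000 0.000
      vertex 0.000 22.000 23.000
      vertex 3.000 22.000 23.000
    endloop
  endfacet
  facet normal -1.0000 0.0000 0.0000
    outer loop
      vertex 0.000 22.000 0.000
      vertex 0.000 0.000 0.000
      vertex 0.000 0.000 23.000
    endloop
  endfacet
  facet normal -1.0000 0.0000 0.0000
    outer loop
      vertex 0.000 22.000 0.000
      vertex 0.000 0.000 23.000
      vertex 0.000 22.000 23.000
    endloop
  endfacet
endsolid part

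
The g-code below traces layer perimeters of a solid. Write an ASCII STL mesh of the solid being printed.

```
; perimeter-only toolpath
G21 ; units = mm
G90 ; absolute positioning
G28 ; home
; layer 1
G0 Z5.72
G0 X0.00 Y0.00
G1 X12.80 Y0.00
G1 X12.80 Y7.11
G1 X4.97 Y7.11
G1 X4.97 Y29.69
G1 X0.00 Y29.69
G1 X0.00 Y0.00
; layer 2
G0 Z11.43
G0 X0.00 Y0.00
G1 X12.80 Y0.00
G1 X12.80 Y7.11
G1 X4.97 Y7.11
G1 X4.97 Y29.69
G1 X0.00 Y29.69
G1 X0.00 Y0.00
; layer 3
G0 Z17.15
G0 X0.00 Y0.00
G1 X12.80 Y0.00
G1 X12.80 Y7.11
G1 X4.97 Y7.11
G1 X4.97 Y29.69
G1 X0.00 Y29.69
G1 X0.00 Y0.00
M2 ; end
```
solid part
  facet normal 0.0000 0.0000 -1.0000
    outer loop
      vertex 12.80 7.11 0.00
      vertex 12.80 0.00 0.00
      vertex 0.00 0.00 0.00
    endloop
  endfacet
  facet normal 0.0000 0.0000 -1.0000
    outer loop
      vertex 4.97 7.11 0.00
      vertex 12.80 7.11 0.00
      vertex 0.00 0.00 0.00
    endloop
  endfacet
  facet normal 0.0000 0.0000 -1.0000
    outer loop
      vertex 4.97 29.69 0.00
      vertex 4.97 7.11 0.00
      vertex 0.00 0.00 0.00
    endloop
  endfacet
  facet normal 0.0000 0.0000 -1.0000
    outer loop
      vertex 0.00 29.69 0.00
      vertex 4.97 29.69 0.00
      vertex 0.00 0.00 0.00
    endloop
  endfacet
  facet normal 0.0000 0.0000 1.0000
    outer loop
      vertex 0.00 0.00 17.15
      vertex 12.80 0.00 17.15
      vertex 12.80 7.11 17.15
    endloop
  endfacet
  facet normal 0.0000 0.0000 1.0000
    outer loop
      vertex 0.00 0.00 17.15
      vertex 12.80 7.11 17.15
      vertex 4.97 7.11 17.15
    endloop
  endfacet
  facet normal 0.0000 0.0000 1.0000
    outer loop
      vertex 0.00 0.00 17.15
      vertex 4.97 7.11 17.15
      vertex 4.97 29.69 17.15
    endloop
  endfacet
  facet normal 0.0000 0.0000 1.0000
    outer loop
      vertex 0.00 0.00 17.15
      vertex 4.97 29.69 17.15
      vertex 0.00 29.69 17.15
    endloop
  endfacet
  facet normal 0.0000 -1.0000 0.0000
    outer loop
      vertex 0.00 0.00 0.00
      vertex 12.80 0.00 0.00
      vertex 12.80 0.00 17.15
    endloop
  endfacet
  facet normal 0.0000 -1.0000 0.0000
    outer loop
      vertex 0.00 0.00 0.00
      vertex 12.80 0.00 17.15
      vertex 0.00 0.00 17.15
    endloop
  endfacet
  facet normal 1.0000 0.0000 0.0000
    outer loop
      vertex 12.80 0.00 0.00
      vertex 12.80 7.11 0.00
      vertex 12.80 7.11 17.15
    endloop
  endfacet
  facet normal 1.0000 0.0000 0.0000
    outer loop
      vertex 12.80 0.00 0.00
      vertex 12.80 7.11 17.15
      vertex 12.80 0.00 17.15
    endloop
  endfacet
  facet normal 0.0000 1.0000 0.0000
    outer loop
      vertex 12.80 7.11 0.00
      vertex 4.97 7.11 0.00
      vertex 4.97 7.11 17.15
    endloop
  endfacet
  facet normal 0.0000 1.0000 0.0000
    outer loop
      vertex 12.80 7.11 0.00
      vertex 4.97 7.11 17.15
      vertex 12.80 7.11 17.15
    endloop
  endfacet
  facet normal 1.0000 0.0000 0.0000
    outer loop
      vertex 4.97 7.11 0.00
      vertex 4.97 29.69 0.00
      vertex 4.97 29.69 17.15
    endloop
  endfacet
  facet normal 1.0000 0.0000 0.0000
    outer loop
      vertex 4.97 7.11 0.00
      vertex 4.97 29.69 17.15
      vertex 4.97 7.11 17.15
    endloop
  endfacet
  facet normal 0.0000 1.0000 0.0000
    outer loop
      vertex 4.97 29.69 0.00
      vertex 0.00 29.69 0.00
      vertex 0.00 29.69 17.15
    endloop
  endfacet
  facet normal 0.0000 1.0000 0.0000
    outer loop
      vertex 4.97 29.69 0.00
      vertex 0.00 29.69 17.15
      vertex 4.97 29.69 17.15
    endloop
  endfacet
  facet normal -1.0000 0.0000 0.0000
    outer loop
      vertex 0.00 29.69 0.00
      vertex 0.00 0.00 0.00
      vertex 0.00 0.00 17.15
    endloop
  endfacet
  facet normal -1.0000 0.0000 0.0000
    outer loop
      vertex 0.00 29.69 0.00
      vertex 0.00 0.00 17.15
      vertex 0.00 29.69 17.15
    endloop
  endfacet
endsolid part

The G0 Z moves step by Δz≈5.72 mm. Every layer's G1 loop is the same polygon, so the solid is a straight extrusion of it from z=0 to z≈17.1. Closing with flat bottom and top caps and triangulating gives 20 facets — an L-shaped prism: outer 12.8 × 29.7 mm, arm thicknesses ≈ 7.11 mm (horizontal) and 4.97 mm (vertical), extruded 17.1 mm in z.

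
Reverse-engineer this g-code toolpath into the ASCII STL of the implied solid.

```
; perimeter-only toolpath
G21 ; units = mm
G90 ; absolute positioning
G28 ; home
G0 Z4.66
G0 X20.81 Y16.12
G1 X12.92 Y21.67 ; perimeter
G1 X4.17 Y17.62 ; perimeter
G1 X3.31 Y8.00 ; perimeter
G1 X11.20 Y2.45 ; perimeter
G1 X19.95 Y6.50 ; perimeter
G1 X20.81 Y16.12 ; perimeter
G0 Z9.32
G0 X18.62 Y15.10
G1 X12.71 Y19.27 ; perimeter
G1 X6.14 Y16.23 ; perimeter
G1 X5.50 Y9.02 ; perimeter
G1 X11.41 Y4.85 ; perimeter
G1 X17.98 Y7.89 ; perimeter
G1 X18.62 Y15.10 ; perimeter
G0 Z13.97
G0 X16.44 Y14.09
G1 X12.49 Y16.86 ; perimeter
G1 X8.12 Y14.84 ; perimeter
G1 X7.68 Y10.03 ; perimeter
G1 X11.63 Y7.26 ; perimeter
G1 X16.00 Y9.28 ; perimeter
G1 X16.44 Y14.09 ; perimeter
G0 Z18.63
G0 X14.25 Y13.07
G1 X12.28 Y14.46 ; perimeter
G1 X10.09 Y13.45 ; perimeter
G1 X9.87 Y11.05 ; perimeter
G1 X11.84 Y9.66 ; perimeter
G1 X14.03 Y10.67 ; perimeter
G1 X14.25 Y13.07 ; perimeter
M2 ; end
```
solid part
  facet normal 0.0000 0.0000 -1.0000
    outer loop
      vertex 2.20 19.01 0.00
      vertex 13.14 24.07 0.00
      vertex 23.00 17.13 0.00
    endloop
  endfacet
  facet normal 0.0000 0.0000 -1.0000
    outer loop
      vertex 1.12 6.99 0.00
      vertex 2.20 19.01 0.00
      vertex 23.00 17.13 0.00
    endloop
  endfacet
  facet normal 0.0000 0.0000 -1.0000
    outer loop
      vertex 10.98 0.05 0.00
      vertex 1.12 6.99 0.00
      vertex 23.00 17.13 0.00
    endloop
  endfacet
  facet normal 0.0000 0.0000 -1.0000
    outer loop
      vertex 21.92 5.11 0.00
      vertex 10.98 0.05 0.00
      vertex 23.00 17.13 0.00
    endloop
  endfacet
  facet normal 0.5252 0.7462 0.4091
    outer loop
      vertex 23.00 17.13 0.00
      vertex 13.14 24.07 0.00
      vertex 12.06 12.06 23.29
    endloop
  endfacet
  facet normal -0.3830 0.8281 0.4093
    outer loop
      vertex 13.14 24.07 0.00
      vertex 2.20 19.01 0.00
      vertex 12.06 12.06 23.29
    endloop
  endfacet
  facet normal -0.9088 0.0817 0.4091
    outer loop
      vertex 2.20 19.01 0.00
      vertex 1.12 6.99 0.00
      vertex 12.06 12.06 23.29
    endloop
  endfacet
  facet normal -0.5252 -0.7462 0.4091
    outer loop
      vertex 1.12 6.99 0.00
      vertex 10.98 0.05 0.00
      vertex 12.06 12.06 23.29
    endloop
  endfacet
  facet normal 0.3830 -0.8281 0.4093
    outer loop
      vertex 10.98 0.05 0.00
      vertex 21.92 5.11 0.00
      vertex 12.06 12.06 23.29
    endloop
  endfacet
  facet normal 0.9088 -0.0817 0.4091
    outer loop
      vertex 21.92 5.11 0.00
      vertex 23.00 17.13 0.00
      vertex 12.06 12.06 23.29
    endloop
  endfacet
endsolid part

The G0 Z moves step by Δz≈4.66 mm. The G1 loops shrink linearly with z, so the solid tapers from its base footprint up to z≈23.3. Closing with a flat bottom cap and the tapered top and triangulating gives 10 facets — a regular 6-sided pyramid, base circumscribed radius ≈ 12.1 mm, apex at z ≈ 23.3 mm.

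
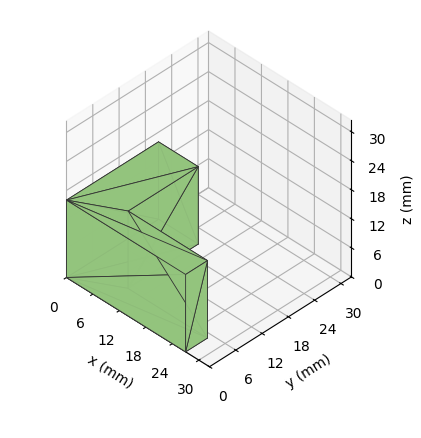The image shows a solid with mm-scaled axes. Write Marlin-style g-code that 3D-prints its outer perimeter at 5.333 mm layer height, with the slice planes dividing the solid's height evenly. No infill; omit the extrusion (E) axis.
Reading the render: the shape is an L-shaped prism: outer 27 × 21 mm, arm thicknesses ≈ 5 mm (horizontal) and 9 mm (vertical), extruded 16 mm in z (dimensions read to the nearest mm from the axis ticks). For the g-code, the solid's height is divided into equal slices at the stated Δz and each level perimeter traced with G1 moves after a G0 lift.

; perimeter-only toolpath
G21 ; units = mm
G90 ; absolute positioning
G28 ; home
; layer 1
G0 Z5.333
G0 X0.000 Y0.000
G1 X27.000 Y0.000
G1 X27.000 Y5.000
G1 X9.000 Y5.000
G1 X9.000 Y21.000
G1 X0.000 Y21.000
G1 X0.000 Y0.000
; layer 2
G0 Z10.667
G0 X0.000 Y0.000
G1 X27.000 Y0.000
G1 X27.000 Y5.000
G1 X9.000 Y5.000
G1 X9.000 Y21.000
G1 X0.000 Y21.000
G1 X0.000 Y0.000
; layer 3
G0 Z16.000
G0 X0.000 Y0.000
G1 X27.000 Y0.000
G1 X27.000 Y5.000
G1 X9.000 Y5.000
G1 X9.000 Y21.000
G1 X0.000 Y21.000
G1 X0.000 Y0.000
M2 ; end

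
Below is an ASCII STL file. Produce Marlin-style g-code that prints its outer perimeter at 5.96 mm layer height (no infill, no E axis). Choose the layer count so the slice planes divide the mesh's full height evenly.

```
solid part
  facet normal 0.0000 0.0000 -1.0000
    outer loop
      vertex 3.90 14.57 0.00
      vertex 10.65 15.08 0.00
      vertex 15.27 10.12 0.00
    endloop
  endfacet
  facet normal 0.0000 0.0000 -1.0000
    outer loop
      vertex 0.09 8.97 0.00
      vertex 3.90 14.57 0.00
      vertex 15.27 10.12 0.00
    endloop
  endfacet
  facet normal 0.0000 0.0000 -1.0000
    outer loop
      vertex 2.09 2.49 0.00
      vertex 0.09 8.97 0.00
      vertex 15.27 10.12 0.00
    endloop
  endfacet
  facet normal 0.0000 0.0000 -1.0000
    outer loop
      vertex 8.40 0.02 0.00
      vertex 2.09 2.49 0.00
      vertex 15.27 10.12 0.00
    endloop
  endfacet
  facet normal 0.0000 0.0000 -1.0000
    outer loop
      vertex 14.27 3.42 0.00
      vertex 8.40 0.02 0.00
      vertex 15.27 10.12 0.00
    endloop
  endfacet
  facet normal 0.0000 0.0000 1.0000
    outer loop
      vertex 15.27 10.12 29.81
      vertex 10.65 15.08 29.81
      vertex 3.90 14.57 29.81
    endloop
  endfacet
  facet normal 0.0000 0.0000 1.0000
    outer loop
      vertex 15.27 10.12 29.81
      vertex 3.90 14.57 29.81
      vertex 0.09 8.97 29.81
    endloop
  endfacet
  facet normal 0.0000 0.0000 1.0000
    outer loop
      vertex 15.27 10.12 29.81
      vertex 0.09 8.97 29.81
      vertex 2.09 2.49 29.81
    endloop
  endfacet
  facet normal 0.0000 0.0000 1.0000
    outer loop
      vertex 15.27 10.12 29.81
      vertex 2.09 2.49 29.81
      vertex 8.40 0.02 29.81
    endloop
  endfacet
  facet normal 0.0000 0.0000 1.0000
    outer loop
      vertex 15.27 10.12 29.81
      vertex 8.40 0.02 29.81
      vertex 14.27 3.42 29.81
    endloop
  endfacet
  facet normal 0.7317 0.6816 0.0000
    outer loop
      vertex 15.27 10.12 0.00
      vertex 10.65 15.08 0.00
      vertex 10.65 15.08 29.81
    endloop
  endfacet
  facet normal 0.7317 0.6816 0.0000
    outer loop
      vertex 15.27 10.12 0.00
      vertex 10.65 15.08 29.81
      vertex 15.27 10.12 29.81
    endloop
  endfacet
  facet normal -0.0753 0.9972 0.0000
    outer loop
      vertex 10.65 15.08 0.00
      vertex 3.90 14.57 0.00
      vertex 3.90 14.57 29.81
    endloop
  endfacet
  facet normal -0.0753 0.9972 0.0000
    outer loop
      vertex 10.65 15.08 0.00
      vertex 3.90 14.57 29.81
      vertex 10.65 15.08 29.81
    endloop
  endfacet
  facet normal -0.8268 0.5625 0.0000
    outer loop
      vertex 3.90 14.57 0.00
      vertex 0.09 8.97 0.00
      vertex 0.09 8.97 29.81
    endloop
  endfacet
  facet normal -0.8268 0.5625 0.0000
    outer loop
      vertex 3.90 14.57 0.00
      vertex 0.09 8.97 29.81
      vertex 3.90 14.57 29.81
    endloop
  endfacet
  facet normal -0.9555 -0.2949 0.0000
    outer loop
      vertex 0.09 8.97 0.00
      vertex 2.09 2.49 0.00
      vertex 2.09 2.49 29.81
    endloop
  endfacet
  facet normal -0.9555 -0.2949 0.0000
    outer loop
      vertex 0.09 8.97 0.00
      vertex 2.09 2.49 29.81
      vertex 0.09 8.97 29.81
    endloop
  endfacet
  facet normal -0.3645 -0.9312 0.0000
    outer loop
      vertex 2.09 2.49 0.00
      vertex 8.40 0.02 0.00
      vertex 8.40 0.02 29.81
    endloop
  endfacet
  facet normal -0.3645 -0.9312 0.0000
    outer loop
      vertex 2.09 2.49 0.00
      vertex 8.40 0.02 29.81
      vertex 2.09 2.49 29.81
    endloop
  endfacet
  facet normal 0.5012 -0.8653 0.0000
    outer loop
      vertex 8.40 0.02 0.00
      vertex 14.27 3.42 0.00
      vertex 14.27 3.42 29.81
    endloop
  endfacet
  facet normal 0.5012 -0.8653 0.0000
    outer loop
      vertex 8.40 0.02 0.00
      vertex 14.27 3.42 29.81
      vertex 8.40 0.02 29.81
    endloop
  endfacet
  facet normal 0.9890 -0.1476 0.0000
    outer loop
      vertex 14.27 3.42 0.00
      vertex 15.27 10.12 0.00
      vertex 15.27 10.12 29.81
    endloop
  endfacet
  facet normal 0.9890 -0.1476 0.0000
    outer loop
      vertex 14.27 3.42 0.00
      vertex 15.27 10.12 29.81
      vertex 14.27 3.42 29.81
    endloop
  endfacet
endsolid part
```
; perimeter-only toolpath
G21 ; units = mm
G90 ; absolute positioning
G28 ; home
; layer 1
G0 Z5.96
G0 X15.27 Y10.12
G1 X10.65 Y15.08
G1 X3.90 Y14.57
G1 X0.09 Y8.97
G1 X2.09 Y2.49
G1 X8.40 Y0.02
G1 X14.27 Y3.42
G1 X15.27 Y10.12
; layer 2
G0 Z11.92
G0 X15.27 Y10.12
G1 X10.65 Y15.08
G1 X3.90 Y14.57
G1 X0.09 Y8.97
G1 X2.09 Y2.49
G1 X8.40 Y0.02
G1 X14.27 Y3.42
G1 X15.27 Y10.12
; layer 3
G0 Z17.89
G0 X15.27 Y10.12
G1 X10.65 Y15.08
G1 X3.90 Y14.57
G1 X0.09 Y8.97
G1 X2.09 Y2.49
G1 X8.40 Y0.02
G1 X14.27 Y3.42
G1 X15.27 Y10.12
; layer 4
G0 Z23.85
G0 X15.27 Y10.12
G1 X10.65 Y15.08
G1 X3.90 Y14.57
G1 X0.09 Y8.97
G1 X2.09 Y2.49
G1 X8.40 Y0.02
G1 X14.27 Y3.42
G1 X15.27 Y10.12
; layer 5
G0 Z29.81
G0 X15.27 Y10.12
G1 X10.65 Y15.08
G1 X3.90 Y14.57
G1 X0.09 Y8.97
G1 X2.09 Y2.49
G1 X8.40 Y0.02
G1 X14.27 Y3.42
G1 X15.27 Y10.12
M2 ; end

The solid is a regular 7-sided prism (a cylinder approximated with 7 flat sides), circumscribed radius ≈ 7.81 mm, height ≈ 29.8 mm. Slicing at Δz = 5.96 mm — 5 equal slices spanning the solid's height, so layer i sits at z = i·h/5 — gives 5 non-empty perimeters. Each is a 7-segment closed polygon; G0 lifts to the layer z and rapids to the start vertex, then G1 traces the edges.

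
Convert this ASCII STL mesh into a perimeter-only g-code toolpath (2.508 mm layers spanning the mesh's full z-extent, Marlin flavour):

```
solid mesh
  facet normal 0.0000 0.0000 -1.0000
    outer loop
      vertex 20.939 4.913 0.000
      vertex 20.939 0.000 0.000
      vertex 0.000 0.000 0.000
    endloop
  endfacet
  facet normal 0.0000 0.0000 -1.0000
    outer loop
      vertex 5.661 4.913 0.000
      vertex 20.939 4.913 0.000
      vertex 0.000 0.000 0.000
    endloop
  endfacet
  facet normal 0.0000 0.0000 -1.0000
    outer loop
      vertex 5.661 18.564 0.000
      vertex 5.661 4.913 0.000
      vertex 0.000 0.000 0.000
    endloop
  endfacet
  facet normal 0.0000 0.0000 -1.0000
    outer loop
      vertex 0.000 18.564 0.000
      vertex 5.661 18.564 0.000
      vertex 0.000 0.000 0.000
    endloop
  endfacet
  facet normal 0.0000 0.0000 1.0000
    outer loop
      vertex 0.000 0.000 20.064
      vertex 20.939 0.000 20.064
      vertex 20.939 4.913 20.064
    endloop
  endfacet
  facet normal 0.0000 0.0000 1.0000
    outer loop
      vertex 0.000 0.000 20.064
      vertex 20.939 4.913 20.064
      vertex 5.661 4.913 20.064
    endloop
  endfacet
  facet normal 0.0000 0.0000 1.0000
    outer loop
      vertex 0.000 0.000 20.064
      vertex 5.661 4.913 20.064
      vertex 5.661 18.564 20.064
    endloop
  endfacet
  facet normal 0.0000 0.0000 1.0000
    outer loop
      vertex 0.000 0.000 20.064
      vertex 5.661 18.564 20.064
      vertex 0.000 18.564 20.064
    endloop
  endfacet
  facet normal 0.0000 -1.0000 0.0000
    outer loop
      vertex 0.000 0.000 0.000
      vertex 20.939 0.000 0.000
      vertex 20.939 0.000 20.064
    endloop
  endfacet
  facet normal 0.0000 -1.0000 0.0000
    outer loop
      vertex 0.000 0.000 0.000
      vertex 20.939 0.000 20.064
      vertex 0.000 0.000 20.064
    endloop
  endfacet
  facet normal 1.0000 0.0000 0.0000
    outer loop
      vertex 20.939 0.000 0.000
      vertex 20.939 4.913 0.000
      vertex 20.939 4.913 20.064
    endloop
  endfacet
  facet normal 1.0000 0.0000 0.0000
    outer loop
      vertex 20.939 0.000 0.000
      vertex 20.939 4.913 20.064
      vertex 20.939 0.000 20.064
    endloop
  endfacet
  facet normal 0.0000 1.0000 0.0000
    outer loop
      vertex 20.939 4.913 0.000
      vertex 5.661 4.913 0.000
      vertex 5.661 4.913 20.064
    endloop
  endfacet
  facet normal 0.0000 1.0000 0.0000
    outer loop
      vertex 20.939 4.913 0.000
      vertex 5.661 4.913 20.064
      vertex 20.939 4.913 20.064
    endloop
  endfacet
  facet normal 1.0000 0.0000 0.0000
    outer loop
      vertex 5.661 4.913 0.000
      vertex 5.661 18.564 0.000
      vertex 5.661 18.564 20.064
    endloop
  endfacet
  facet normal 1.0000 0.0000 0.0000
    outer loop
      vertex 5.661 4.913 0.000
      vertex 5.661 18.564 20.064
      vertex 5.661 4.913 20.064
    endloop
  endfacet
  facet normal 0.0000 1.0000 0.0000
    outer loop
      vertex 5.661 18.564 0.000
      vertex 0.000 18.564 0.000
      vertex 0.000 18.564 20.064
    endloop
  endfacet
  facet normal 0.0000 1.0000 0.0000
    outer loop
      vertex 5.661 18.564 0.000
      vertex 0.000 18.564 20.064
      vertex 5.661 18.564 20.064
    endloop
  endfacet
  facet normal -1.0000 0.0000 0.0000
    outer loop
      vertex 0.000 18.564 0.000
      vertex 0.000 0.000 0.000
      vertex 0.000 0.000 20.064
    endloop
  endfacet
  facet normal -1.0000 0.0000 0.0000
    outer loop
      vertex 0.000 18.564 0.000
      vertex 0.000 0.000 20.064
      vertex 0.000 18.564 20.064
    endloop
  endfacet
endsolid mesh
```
; perimeter-only toolpath
G21 ; units = mm
G90 ; absolute positioning
G28 ; home
; layer 1
G0 Z2.508
G0 X0.000 Y0.000
G1 X20.939 Y0.000
G1 X20.939 Y4.913
G1 X5.661 Y4.913
G1 X5.661 Y18.564
G1 X0.000 Y18.564
G1 X0.000 Y0.000
; layer 2
G0 Z5.016
G0 X0.000 Y0.000
G1 X20.939 Y0.000
G1 X20.939 Y4.913
G1 X5.661 Y4.913
G1 X5.661 Y18.564
G1 X0.000 Y18.564
G1 X0.000 Y0.000
; layer 3
G0 Z7.524
G0 X0.000 Y0.000
G1 X20.939 Y0.000
G1 X20.939 Y4.913
G1 X5.661 Y4.913
G1 X5.661 Y18.564
G1 X0.000 Y18.564
G1 X0.000 Y0.000
; layer 4
G0 Z10.032
G0 X0.000 Y0.000
G1 X20.939 Y0.000
G1 X20.939 Y4.913
G1 X5.661 Y4.913
G1 X5.661 Y18.564
G1 X0.000 Y18.564
G1 X0.000 Y0.000
; layer 5
G0 Z12.540
G0 X0.000 Y0.000
G1 X20.939 Y0.000
G1 X20.939 Y4.913
G1 X5.661 Y4.913
G1 X5.661 Y18.564
G1 X0.000 Y18.564
G1 X0.000 Y0.000
; layer 6
G0 Z15.048
G0 X0.000 Y0.000
G1 X20.939 Y0.000
G1 X20.939 Y4.913
G1 X5.661 Y4.913
G1 X5.661 Y18.564
G1 X0.000 Y18.564
G1 X0.000 Y0.000
; layer 7
G0 Z17.556
G0 X0.000 Y0.000
G1 X20.939 Y0.000
G1 X20.939 Y4.913
G1 X5.661 Y4.913
G1 X5.661 Y18.564
G1 X0.000 Y18.564
G1 X0.000 Y0.000
; layer 8
G0 Z20.064
G0 X0.000 Y0.000
G1 X20.939 Y0.000
G1 X20.939 Y4.913
G1 X5.661 Y4.913
G1 X5.661 Y18.564
G1 X0.000 Y18.564
G1 X0.000 Y0.000
M2 ; end

The solid is an L-shaped prism: outer 20.9 × 18.6 mm, arm thicknesses ≈ 4.91 mm (horizontal) and 5.66 mm (vertical), extruded 20.1 mm in z. Slicing at Δz = 2.508 mm — 8 equal slices spanning the solid's height, so layer i sits at z = i·h/8 — gives 8 non-empty perimeters. Each is a 6-segment closed polygon; G0 lifts to the layer z and rapids to the start vertex, then G1 traces the edges.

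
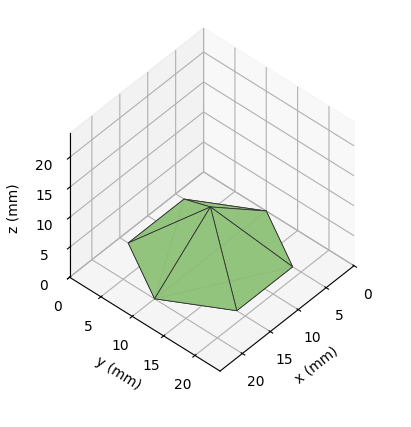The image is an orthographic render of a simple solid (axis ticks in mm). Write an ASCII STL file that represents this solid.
Reading the render: the shape is a regular 6-sided pyramid, base circumscribed radius ≈ 10 mm, apex at z ≈ 8 mm (dimensions read to the nearest mm from the axis ticks). For the STL, each face is triangulated and given an outward normal.

solid part
  facet normal 0.0000 0.0000 -1.0000
    outer loop
      vertex 5.00 18.66 0.00
      vertex 15.00 18.66 0.00
      vertex 20.00 10.00 0.00
    endloop
  endfacet
  facet normal 0.0000 0.0000 -1.0000
    outer loop
      vertex 0.00 10.00 0.00
      vertex 5.00 18.66 0.00
      vertex 20.00 10.00 0.00
    endloop
  endfacet
  facet normal 0.0000 0.0000 -1.0000
    outer loop
      vertex 5.00 1.34 0.00
      vertex 0.00 10.00 0.00
      vertex 20.00 10.00 0.00
    endloop
  endfacet
  facet normal 0.0000 0.0000 -1.0000
    outer loop
      vertex 15.00 1.34 0.00
      vertex 5.00 1.34 0.00
      vertex 20.00 10.00 0.00
    endloop
  endfacet
  facet normal 0.5876 0.3393 0.7346
    outer loop
      vertex 20.00 10.00 0.00
      vertex 15.00 18.66 0.00
      vertex 10.00 10.00 8.00
    endloop
  endfacet
  facet normal 0.0000 0.6786 0.7345
    outer loop
      vertex 15.00 18.66 0.00
      vertex 5.00 18.66 0.00
      vertex 10.00 10.00 8.00
    endloop
  endfacet
  facet normal -0.5876 0.3393 0.7346
    outer loop
      vertex 5.00 18.66 0.00
      vertex 0.00 10.00 0.00
      vertex 10.00 10.00 8.00
    endloop
  endfacet
  facet normal -0.5876 -0.3393 0.7346
    outer loop
      vertex 0.00 10.00 0.00
      vertex 5.00 1.34 0.00
      vertex 10.00 10.00 8.00
    endloop
  endfacet
  facet normal 0.0000 -0.6786 0.7345
    outer loop
      vertex 5.00 1.34 0.00
      vertex 15.00 1.34 0.00
      vertex 10.00 10.00 8.00
    endloop
  endfacet
  facet normal 0.5876 -0.3393 0.7346
    outer loop
      vertex 15.00 1.34 0.00
      vertex 20.00 10.00 0.00
      vertex 10.00 10.00 8.00
    endloop
  endfacet
endsolid part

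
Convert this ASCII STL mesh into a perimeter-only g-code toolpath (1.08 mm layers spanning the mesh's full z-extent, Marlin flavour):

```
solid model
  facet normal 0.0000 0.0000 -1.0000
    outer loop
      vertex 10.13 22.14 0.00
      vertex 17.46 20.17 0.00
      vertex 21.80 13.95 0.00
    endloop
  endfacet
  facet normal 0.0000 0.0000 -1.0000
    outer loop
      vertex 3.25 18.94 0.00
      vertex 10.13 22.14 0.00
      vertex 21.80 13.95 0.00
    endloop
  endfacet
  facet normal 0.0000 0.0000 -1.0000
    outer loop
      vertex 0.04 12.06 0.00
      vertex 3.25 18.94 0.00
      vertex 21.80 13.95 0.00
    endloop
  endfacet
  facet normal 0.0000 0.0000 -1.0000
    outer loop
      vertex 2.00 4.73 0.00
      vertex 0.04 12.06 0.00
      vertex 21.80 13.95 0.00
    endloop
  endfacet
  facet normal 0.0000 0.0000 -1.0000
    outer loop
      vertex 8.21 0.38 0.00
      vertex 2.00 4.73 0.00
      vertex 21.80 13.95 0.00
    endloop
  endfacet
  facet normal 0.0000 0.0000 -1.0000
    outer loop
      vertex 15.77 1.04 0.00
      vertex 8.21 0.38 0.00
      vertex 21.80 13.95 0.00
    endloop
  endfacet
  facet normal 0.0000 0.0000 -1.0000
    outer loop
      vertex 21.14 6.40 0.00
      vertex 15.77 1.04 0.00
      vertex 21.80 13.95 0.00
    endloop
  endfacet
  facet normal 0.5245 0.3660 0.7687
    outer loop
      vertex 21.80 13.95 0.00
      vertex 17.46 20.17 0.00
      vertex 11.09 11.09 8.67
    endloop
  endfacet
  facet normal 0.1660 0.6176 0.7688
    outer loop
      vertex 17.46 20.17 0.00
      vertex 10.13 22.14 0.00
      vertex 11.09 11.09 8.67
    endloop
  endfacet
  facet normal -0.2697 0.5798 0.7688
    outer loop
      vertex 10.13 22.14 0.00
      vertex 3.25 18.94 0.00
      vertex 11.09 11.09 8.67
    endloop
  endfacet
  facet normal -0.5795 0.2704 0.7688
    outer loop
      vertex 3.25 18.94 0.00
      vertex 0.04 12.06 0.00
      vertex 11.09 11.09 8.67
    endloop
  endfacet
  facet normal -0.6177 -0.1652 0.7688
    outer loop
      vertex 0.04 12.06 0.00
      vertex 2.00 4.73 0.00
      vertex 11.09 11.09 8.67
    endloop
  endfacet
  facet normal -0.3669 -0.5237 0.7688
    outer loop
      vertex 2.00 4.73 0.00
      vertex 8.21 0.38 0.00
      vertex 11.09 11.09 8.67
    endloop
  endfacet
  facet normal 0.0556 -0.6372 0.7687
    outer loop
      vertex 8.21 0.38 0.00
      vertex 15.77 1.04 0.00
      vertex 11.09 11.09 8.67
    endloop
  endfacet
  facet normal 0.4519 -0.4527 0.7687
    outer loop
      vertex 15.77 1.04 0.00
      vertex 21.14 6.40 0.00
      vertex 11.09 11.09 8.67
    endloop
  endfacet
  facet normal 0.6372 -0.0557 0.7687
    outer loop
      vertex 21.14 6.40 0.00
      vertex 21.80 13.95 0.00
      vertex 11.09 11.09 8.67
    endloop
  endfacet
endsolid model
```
; perimeter-only toolpath
G21 ; units = mm
G90 ; absolute positioning
G28 ; home
; layer 1
G0 Z1.08
G0 X20.46 Y13.59
G1 X16.66 Y19.04
G1 X10.25 Y20.76
G1 X4.23 Y17.96
G1 X1.42 Y11.94
G1 X3.14 Y5.53
G1 X8.57 Y1.72
G1 X15.19 Y2.30
G1 X19.88 Y6.99
G1 X20.46 Y13.59
; layer 2
G0 Z2.17
G0 X19.12 Y13.23
G1 X15.87 Y17.90
G1 X10.37 Y19.38
G1 X5.21 Y16.98
G1 X2.80 Y11.82
G1 X4.27 Y6.32
G1 X8.93 Y3.06
G1 X14.60 Y3.55
G1 X18.63 Y7.57
G1 X19.12 Y13.23
; layer 3
G0 Z3.25
G0 X17.78 Y12.88
G1 X15.07 Y16.77
G1 X10.49 Y18.00
G1 X6.19 Y16.00
G1 X4.18 Y11.70
G1 X5.41 Y7.12
G1 X9.29 Y4.40
G1 X14.01 Y4.81
G1 X17.37 Y8.16
G1 X17.78 Y12.88
; layer 4
G0 Z4.33
G0 X16.45 Y12.52
G1 X14.28 Y15.63
G1 X10.61 Y16.62
G1 X7.17 Y15.02
G1 X5.56 Y11.57
G1 X6.54 Y7.91
G1 X9.65 Y5.74
G1 X13.43 Y6.06
G1 X16.12 Y8.75
G1 X16.45 Y12.52
; layer 5
G0 Z5.42
G0 X15.11 Y12.16
G1 X13.48 Y14.50
G1 X10.73 Y15.23
G1 X8.15 Y14.03
G1 X6.95 Y11.45
G1 X7.68 Y8.71
G1 X10.01 Y7.07
G1 X12.85 Y7.32
G1 X14.86 Y9.33
G1 X15.11 Y12.16
; layer 6
G0 Z6.50
G0 X13.77 Y11.80
G1 X12.68 Y13.36
G1 X10.85 Y13.85
G1 X9.13 Y13.05
G1 X8.33 Y11.33
G1 X8.82 Y9.50
G1 X10.37 Y8.41
G1 X12.26 Y8.58
G1 X13.60 Y9.92
G1 X13.77 Y11.80
; layer 7
G0 Z7.59
G0 X12.43 Y11.45
G1 X11.89 Y12.22
G1 X10.97 Y12.47
G1 X10.11 Y12.07
G1 X9.71 Y11.21
G1 X9.95 Y10.29
G1 X10.73 Y9.75
G1 X11.67 Y9.83
G1 X12.35 Y10.50
G1 X12.43 Y11.45
M2 ; end

The solid is a regular 9-sided pyramid, base circumscribed radius ≈ 11.1 mm, apex at z ≈ 8.67 mm. Slicing at Δz = 1.08 mm — 8 equal slices spanning the solid's height, so layer i sits at z = i·h/8 — gives 7 non-empty perimeters. Each is a 9-segment closed polygon; G0 lifts to the layer z and rapids to the start vertex, then G1 traces the edges. The cross-section shrinks linearly with z (the slice at the apex is degenerate and omitted).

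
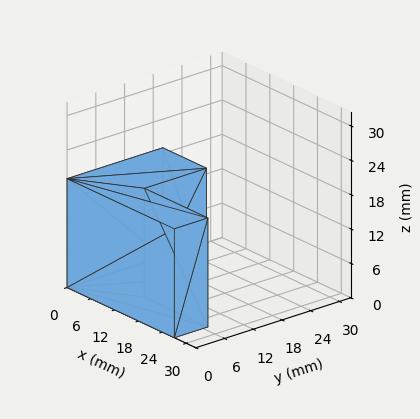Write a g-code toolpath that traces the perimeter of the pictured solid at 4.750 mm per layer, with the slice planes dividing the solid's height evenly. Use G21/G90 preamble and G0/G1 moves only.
Reading the render: the shape is an L-shaped prism: outer 27 × 20 mm, arm thicknesses ≈ 7 mm (horizontal) and 11 mm (vertical), extruded 19 mm in z (dimensions read to the nearest mm from the axis ticks). For the g-code, the solid's height is divided into equal slices at the stated Δz and each level perimeter traced with G1 moves after a G0 lift.

; perimeter-only toolpath
G21 ; units = mm
G90 ; absolute positioning
G28 ; home
; layer 1
G0 Z4.750
G0 X0.000 Y0.000
G1 X27.000 Y0.000
G1 X27.000 Y7.000
G1 X11.000 Y7.000
G1 X11.000 Y20.000
G1 X0.000 Y20.000
G1 X0.000 Y0.000
; layer 2
G0 Z9.500
G0 X0.000 Y0.000
G1 X27.000 Y0.000
G1 X27.000 Y7.000
G1 X11.000 Y7.000
G1 X11.000 Y20.000
G1 X0.000 Y20.000
G1 X0.000 Y0.000
; layer 3
G0 Z14.250
G0 X0.000 Y0.000
G1 X27.000 Y0.000
G1 X27.000 Y7.000
G1 X11.000 Y7.000
G1 X11.000 Y20.000
G1 X0.000 Y20.000
G1 X0.000 Y0.000
; layer 4
G0 Z19.000
G0 X0.000 Y0.000
G1 X27.000 Y0.000
G1 X27.000 Y7.000
G1 X11.000 Y7.000
G1 X11.000 Y20.000
G1 X0.000 Y20.000
G1 X0.000 Y0.000
M2 ; end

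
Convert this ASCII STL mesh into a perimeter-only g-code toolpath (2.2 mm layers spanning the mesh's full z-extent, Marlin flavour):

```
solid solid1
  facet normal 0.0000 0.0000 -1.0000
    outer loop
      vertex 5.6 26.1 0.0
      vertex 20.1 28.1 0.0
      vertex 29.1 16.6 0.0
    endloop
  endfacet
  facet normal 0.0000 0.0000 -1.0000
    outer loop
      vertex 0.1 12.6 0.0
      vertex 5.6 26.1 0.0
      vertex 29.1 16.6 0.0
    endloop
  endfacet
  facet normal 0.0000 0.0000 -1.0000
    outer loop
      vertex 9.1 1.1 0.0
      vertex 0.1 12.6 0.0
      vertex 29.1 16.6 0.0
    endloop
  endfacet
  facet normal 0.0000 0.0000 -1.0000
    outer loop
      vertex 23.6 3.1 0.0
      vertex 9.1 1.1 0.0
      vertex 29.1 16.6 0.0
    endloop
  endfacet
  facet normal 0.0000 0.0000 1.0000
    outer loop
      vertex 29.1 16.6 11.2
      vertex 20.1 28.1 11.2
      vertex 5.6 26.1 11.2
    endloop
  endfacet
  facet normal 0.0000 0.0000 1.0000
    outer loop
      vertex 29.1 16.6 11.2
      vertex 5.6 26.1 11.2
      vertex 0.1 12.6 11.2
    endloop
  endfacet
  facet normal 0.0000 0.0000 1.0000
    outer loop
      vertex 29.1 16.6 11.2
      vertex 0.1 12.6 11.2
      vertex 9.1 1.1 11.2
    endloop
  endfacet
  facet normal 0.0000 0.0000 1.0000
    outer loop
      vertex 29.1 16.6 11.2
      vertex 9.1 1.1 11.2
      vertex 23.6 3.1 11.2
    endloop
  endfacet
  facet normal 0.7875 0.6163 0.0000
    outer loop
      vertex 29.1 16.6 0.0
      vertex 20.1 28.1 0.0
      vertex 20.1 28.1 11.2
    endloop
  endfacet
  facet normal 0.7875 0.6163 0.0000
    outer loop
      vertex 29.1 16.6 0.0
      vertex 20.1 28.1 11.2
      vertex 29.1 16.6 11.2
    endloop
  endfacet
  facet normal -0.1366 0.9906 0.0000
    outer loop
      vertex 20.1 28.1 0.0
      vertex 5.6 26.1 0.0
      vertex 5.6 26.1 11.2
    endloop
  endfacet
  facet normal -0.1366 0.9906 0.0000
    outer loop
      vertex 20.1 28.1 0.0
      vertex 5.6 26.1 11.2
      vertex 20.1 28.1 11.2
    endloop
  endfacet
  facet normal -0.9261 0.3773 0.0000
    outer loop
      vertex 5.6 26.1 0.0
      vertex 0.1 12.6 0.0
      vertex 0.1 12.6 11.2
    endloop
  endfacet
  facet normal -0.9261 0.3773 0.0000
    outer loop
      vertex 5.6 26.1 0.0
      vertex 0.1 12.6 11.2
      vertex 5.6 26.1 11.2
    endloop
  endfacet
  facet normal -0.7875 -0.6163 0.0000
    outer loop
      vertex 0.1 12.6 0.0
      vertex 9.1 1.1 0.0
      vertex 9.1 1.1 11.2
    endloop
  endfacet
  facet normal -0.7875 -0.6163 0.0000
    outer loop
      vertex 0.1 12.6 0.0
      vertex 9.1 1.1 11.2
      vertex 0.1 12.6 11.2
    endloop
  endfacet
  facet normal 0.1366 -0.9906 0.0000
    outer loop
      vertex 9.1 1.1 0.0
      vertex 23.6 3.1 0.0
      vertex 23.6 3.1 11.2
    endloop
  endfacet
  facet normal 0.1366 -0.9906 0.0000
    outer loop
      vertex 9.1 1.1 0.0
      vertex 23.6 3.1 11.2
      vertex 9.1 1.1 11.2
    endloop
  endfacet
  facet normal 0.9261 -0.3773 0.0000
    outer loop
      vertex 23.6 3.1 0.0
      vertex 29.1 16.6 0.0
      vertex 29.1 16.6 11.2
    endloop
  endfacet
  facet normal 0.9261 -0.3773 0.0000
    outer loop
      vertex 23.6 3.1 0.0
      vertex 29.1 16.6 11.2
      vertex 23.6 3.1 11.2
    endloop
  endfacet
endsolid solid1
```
; perimeter-only toolpath
G21 ; units = mm
G90 ; absolute positioning
G28 ; home
; layer 1
G0 Z2.2
G0 X29.1 Y16.6
G1 X20.1 Y28.1
G1 X5.6 Y26.1
G1 X0.1 Y12.6
G1 X9.1 Y1.1
G1 X23.6 Y3.1
G1 X29.1 Y16.6
; layer 2
G0 Z4.5
G0 X29.1 Y16.6
G1 X20.1 Y28.1
G1 X5.6 Y26.1
G1 X0.1 Y12.6
G1 X9.1 Y1.1
G1 X23.6 Y3.1
G1 X29.1 Y16.6
; layer 3
G0 Z6.7
G0 X29.1 Y16.6
G1 X20.1 Y28.1
G1 X5.6 Y26.1
G1 X0.1 Y12.6
G1 X9.1 Y1.1
G1 X23.6 Y3.1
G1 X29.1 Y16.6
; layer 4
G0 Z9.0
G0 X29.1 Y16.6
G1 X20.1 Y28.1
G1 X5.6 Y26.1
G1 X0.1 Y12.6
G1 X9.1 Y1.1
G1 X23.6 Y3.1
G1 X29.1 Y16.6
; layer 5
G0 Z11.2
G0 X29.1 Y16.6
G1 X20.1 Y28.1
G1 X5.6 Y26.1
G1 X0.1 Y12.6
G1 X9.1 Y1.1
G1 X23.6 Y3.1
G1 X29.1 Y16.6
M2 ; end

The solid is a regular 6-sided prism (a cylinder approximated with 6 flat sides), circumscribed radius ≈ 14.6 mm, height ≈ 11.2 mm. Slicing at Δz = 2.2 mm — 5 equal slices spanning the solid's height, so layer i sits at z = i·h/5 — gives 5 non-empty perimeters. Each is a 6-segment closed polygon; G0 lifts to the layer z and rapids to the start vertex, then G1 traces the edges.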